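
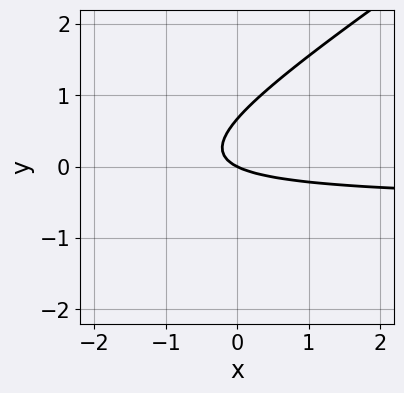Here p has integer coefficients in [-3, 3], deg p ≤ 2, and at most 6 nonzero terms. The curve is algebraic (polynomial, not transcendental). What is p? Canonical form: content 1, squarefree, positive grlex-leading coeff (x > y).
(a) The degree is 2 — a generic line meets the curve in up to 2 points.
(b) Reading off the gridlines: it crosses the y-axis at the gridline y = 0; one x-axis crossing is at x = 0.
(c) These observations pin down the coefficients.

2*x*y - 3*y^2 + x + 2*y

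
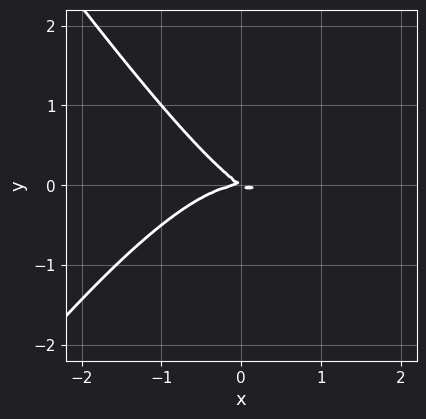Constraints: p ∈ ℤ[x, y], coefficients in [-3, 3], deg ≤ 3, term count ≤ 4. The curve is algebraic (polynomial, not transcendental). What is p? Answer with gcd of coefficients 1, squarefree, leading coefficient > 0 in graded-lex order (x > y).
Degree: no degree-2 curve has this shape, so deg p = 3.
Checking where it meets the axes: it meets the x-axis at x = 0 (among the integer gridlines); one y-axis crossing is at y = 0.
Matching integer coefficients to the picture gives p.

2*x^3 - x*y^2 + 2*x*y + 3*y^2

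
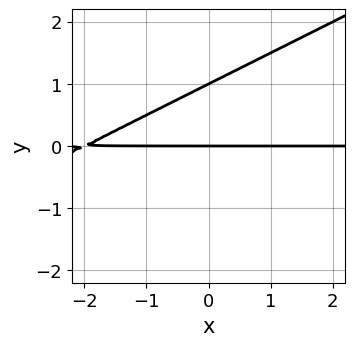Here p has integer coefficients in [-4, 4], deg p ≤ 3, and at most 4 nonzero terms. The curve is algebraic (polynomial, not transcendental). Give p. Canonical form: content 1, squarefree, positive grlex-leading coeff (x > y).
(a) deg p = 2. A generic line meets the curve in up to 2 points.
(b) Against the integer gridlines: among the integer gridlines, it crosses the y-axis at y ∈ {0, 1}; every point of the x-axis in the box is on the curve.
(c) The integer polynomial consistent with all of this is the stated p.

x*y - 2*y^2 + 2*y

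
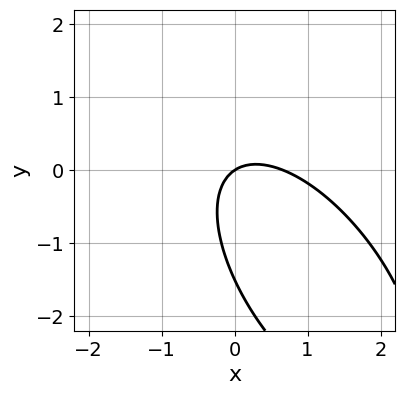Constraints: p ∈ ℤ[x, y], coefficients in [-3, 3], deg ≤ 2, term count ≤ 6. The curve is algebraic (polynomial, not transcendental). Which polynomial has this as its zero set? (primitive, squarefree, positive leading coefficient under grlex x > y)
3*x^2 + 3*x*y + 2*y^2 - 2*x + 3*y

1. deg p = 2. No degree-1 curve has this shape.
2. From the axis intercepts and sections: one x-axis crossing is at x = 0; it meets the y-axis at y = 0 (among the integer gridlines).
3. The integer polynomial consistent with all of this is the stated p.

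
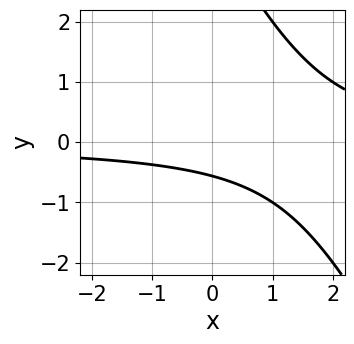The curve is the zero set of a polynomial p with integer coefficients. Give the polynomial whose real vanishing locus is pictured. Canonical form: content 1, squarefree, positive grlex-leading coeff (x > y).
2*x*y + y^2 - 3*y - 2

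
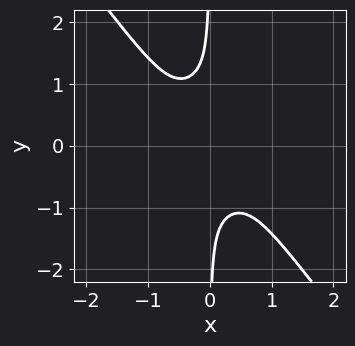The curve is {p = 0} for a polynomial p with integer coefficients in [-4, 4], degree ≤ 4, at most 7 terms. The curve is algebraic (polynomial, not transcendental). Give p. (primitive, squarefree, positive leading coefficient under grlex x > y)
(a) The degree is 4 — no degree-3 curve has this shape.
(b) From the visible intercepts: it misses every integer gridline on the x-axis; it misses every integer gridline on the y-axis.
(c) The integer polynomial consistent with all of this is the stated p.

3*x^4 + x^3*y + 3*x^2*y^2 + 3*x*y^3 + 1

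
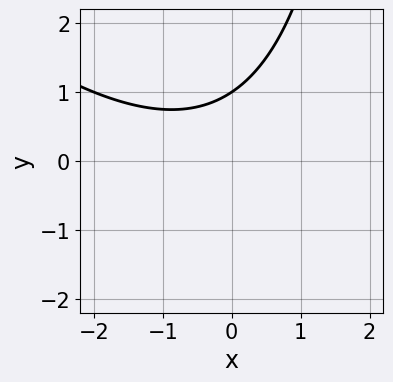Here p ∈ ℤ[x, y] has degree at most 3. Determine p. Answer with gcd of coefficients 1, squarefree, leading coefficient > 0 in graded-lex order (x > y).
The degree is 2 — a generic line meets the curve in up to 2 points.
From the axis intercepts and sections: it crosses the y-axis at the gridline y = 1; no x-intercept at any integer in the box.
Together with the visible shape, these determine p as stated.

x^2 + x*y + x - 3*y + 3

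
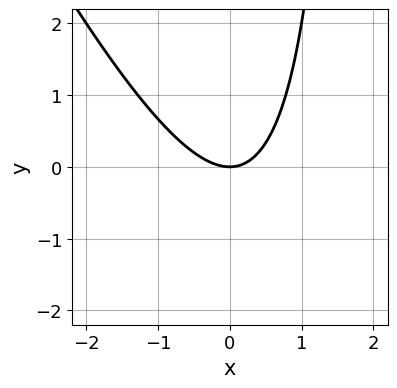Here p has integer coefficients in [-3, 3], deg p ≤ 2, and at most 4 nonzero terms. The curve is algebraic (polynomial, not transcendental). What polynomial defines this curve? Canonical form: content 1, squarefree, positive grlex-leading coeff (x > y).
2*x^2 + x*y - 2*y

First, deg p = 2. The shape is more complex than any degree-1 curve.
Next, reading off the gridlines: one x-axis crossing is at x = 0; one y-axis crossing is at y = 0.
Finally, these observations pin down the coefficients.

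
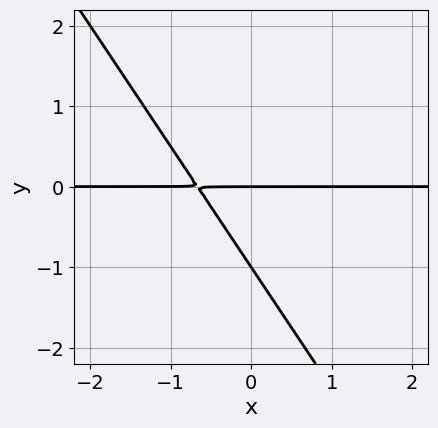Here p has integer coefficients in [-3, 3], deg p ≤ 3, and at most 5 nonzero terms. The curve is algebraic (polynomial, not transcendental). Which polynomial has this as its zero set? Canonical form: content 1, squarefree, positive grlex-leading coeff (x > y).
3*x*y + 2*y^2 + 2*y

deg p = 2.
Observable constraints: among the integer gridlines, it crosses the y-axis at y ∈ {-1, 0}; the visible x-axis segment lies entirely on the curve.
Together with the visible shape, these determine p as stated.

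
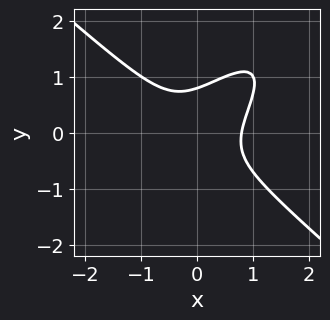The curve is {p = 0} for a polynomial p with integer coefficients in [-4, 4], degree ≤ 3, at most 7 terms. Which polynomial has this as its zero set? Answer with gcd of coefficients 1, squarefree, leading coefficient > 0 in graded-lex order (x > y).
(a) The degree is 3 — the shape is more complex than any degree-2 curve.
(b) Solving for integer coefficients yields p as stated.

2*x^3 - x^2*y - 2*x*y^2 + 2*y^3 - 1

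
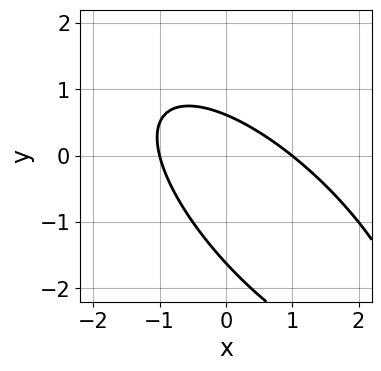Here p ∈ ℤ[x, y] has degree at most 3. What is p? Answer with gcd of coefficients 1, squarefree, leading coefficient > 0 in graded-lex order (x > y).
1. Degree: no degree-1 curve has this shape, so deg p = 2.
2. From the axis intercepts and sections: the x-axis gridline crossings are at x ∈ {-1, 1}.
3. The integer polynomial consistent with all of this is the stated p.

2*x^2 + 3*x*y + 2*y^2 + 2*y - 2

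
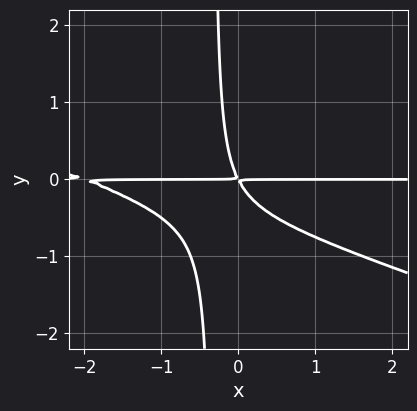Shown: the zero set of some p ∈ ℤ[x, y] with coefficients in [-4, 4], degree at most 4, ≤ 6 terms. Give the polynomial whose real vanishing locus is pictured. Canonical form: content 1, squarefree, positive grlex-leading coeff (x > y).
x^2*y + 3*x*y^2 + 2*x*y + y^2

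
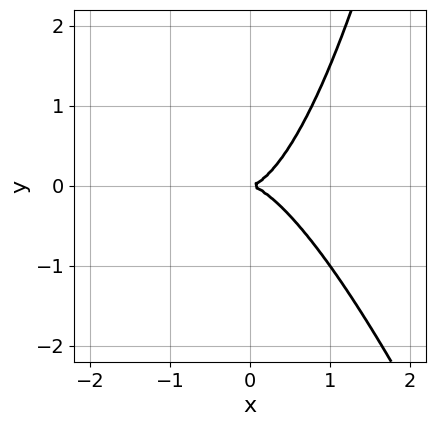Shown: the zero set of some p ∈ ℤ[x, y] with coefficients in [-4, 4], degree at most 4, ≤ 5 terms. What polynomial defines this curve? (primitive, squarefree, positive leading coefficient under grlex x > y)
(a) Degree: a generic line meets the curve in up to 3 points, so deg p = 3.
(b) Observable constraints: it meets the x-axis at x = 0 (among the integer gridlines); one y-axis crossing is at y = 0.
(c) The integer polynomial consistent with all of this is the stated p.

3*x^3 + x^2*y - 2*y^2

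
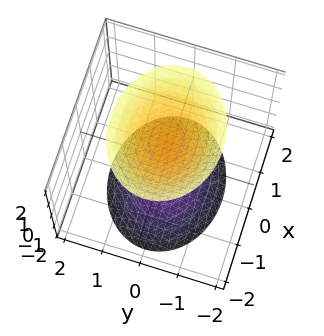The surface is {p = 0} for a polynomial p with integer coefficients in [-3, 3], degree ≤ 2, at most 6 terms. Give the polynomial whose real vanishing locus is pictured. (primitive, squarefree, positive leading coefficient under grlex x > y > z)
I count 2 distinct pieces.
deg p = 2.
Symmetries: the z ↦ −z reflection is a symmetry, so z appears only in even powers; the y ↦ −y reflection is a symmetry, so y appears only in even powers; the x ↦ −x reflection is a symmetry, so x appears only in even powers.
From the visible intercepts: no y-intercept at any integer in the box; no x-intercept at any integer in the box.
These observations pin down the coefficients.

2*x^2 + 3*y^2 - 2*z^2 + 3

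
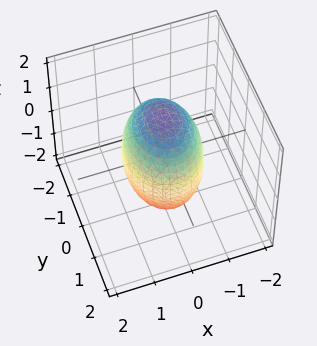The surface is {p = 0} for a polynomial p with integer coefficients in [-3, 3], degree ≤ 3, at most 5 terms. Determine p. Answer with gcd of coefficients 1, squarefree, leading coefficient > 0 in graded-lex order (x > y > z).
3*x^2 + 2*y^2 + z^2 - 3

First, deg p = 2.
Next, symmetries: it's symmetric under z → −z, forcing even powers of z; the x ↦ −x reflection is a symmetry, so x appears only in even powers; the y ↦ −y reflection is a symmetry, so y appears only in even powers.
Next, from the axis intercepts and sections: the x-axis gridline crossings are at x ∈ {-1, 1}.
Finally, fitting integer coefficients to these (and the overall shape) gives p.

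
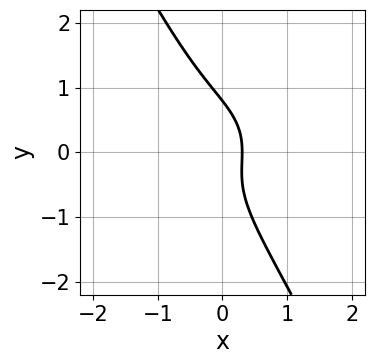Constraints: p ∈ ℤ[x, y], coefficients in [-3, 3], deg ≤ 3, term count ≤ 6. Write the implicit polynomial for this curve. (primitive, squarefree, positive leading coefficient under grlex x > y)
1. deg p = 3.
2. The integer polynomial consistent with all of this is the stated p.

3*x^3 + 3*x*y^2 + 2*y^3 + 3*x - 1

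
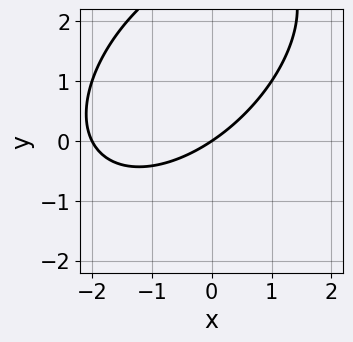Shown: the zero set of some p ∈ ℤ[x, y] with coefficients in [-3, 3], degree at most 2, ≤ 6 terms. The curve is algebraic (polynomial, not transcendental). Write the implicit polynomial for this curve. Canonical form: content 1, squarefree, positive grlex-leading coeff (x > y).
(a) The degree is 2 — a generic line meets the curve in up to 2 points.
(b) Checking where it meets the axes: the x-axis gridline crossings are at x ∈ {-2, 0}; it crosses the y-axis at the gridline y = 0.
(c) Fitting integer coefficients to these (and the overall shape) gives p.

x^2 - x*y + y^2 + 2*x - 3*y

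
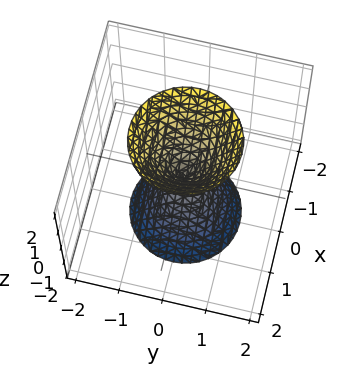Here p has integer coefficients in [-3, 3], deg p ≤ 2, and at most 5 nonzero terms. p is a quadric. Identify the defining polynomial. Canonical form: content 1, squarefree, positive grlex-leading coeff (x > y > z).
First, there are 2 components.
Then, deg p = 2.
Then, by symmetry, the z-axis is an axis of rotation, so x and y enter only as x² + y²; it's symmetric under z → −z, forcing even powers of z.
Next, checking where it meets the axes: it meets the x-axis at x = 0 (among the integer gridlines); it crosses the z-axis at the gridline z = 0; a circular section at z = 1 has radius between 0 and 1; one y-axis crossing is at y = 0.
Finally, together with the visible shape, these determine p as stated.

3*x^2 + 3*y^2 - z^2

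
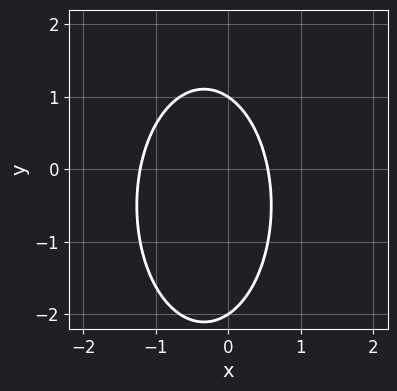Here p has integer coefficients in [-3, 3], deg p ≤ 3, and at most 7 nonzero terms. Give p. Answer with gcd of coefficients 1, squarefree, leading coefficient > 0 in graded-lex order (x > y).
3*x^2 + y^2 + 2*x + y - 2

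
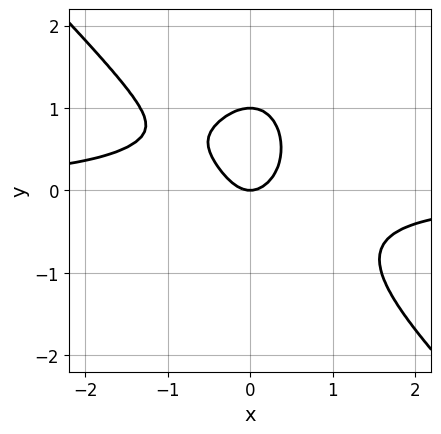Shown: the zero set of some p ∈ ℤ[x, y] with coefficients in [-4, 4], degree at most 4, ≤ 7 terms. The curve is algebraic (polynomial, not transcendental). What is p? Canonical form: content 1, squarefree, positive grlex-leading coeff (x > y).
3*x^3*y + 2*x^2*y^2 + y^4 + 2*x^2 - y

Degree: a generic line meets the curve in up to 4 points, so deg p = 4.
Reading off the gridlines: among the integer gridlines, it crosses the y-axis at y ∈ {0, 1}; it meets the x-axis at x = 0 (among the integer gridlines).
The integer polynomial consistent with all of this is the stated p.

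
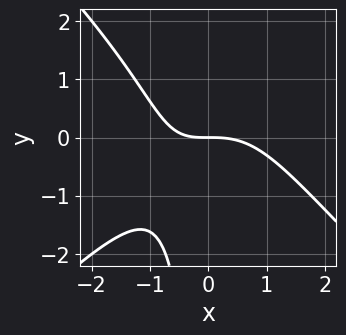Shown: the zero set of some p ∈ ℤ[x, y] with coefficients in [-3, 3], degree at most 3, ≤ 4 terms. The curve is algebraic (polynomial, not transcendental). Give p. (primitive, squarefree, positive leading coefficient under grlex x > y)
x^3 - x*y^2 + x*y + 2*y

1. deg p = 3. The shape is more complex than any degree-2 curve.
2. Observable constraints: one y-axis crossing is at y = 0; it crosses the x-axis at the gridline x = 0.
3. Putting this together gives p.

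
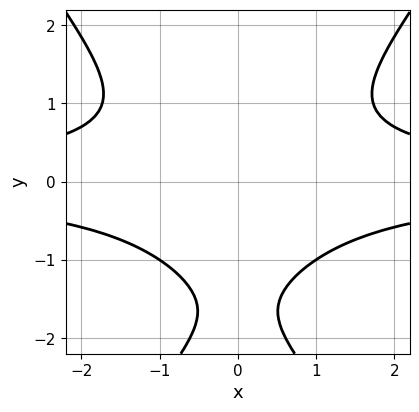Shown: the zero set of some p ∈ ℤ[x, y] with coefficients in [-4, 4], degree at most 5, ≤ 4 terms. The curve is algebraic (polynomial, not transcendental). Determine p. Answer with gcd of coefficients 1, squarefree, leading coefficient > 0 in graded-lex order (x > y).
1. The degree is 4 — the shape is more complex than any degree-3 curve.
2. Symmetries: mirror symmetry x ↦ −x ⇒ only even powers of x.
3. Checking where it meets the axes: the curve avoids every integer y-axis point in the box; it misses every integer gridline on the x-axis.
4. Assembling these constraints gives the stated polynomial.

2*x^2*y^2 - y^4 - 2*y^3 - 3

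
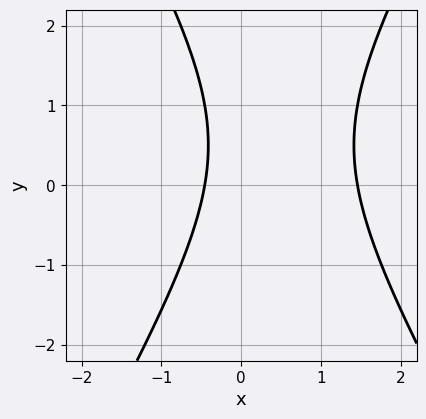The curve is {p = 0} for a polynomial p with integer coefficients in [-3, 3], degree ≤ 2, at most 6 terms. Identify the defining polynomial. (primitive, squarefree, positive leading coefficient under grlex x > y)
3*x^2 - y^2 - 3*x + y - 2

(a) The degree is 2 — no degree-1 curve has this shape.
(b) From the visible intercepts: it misses every integer gridline on the y-axis.
(c) These observations pin down the coefficients.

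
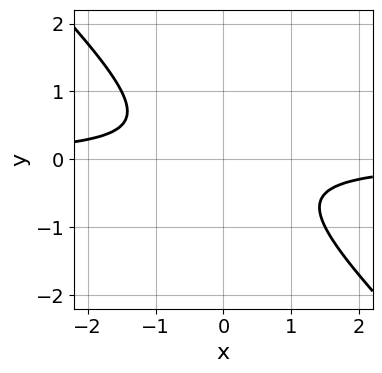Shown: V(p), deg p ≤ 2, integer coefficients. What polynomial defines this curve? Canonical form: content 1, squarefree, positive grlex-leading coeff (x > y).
2*x*y + 2*y^2 + 1

1. deg p = 2. A generic line meets the curve in up to 2 points.
2. From the axis intercepts and sections: the curve avoids every integer y-axis point in the box; no x-intercept at any integer in the box.
3. Putting this together gives p.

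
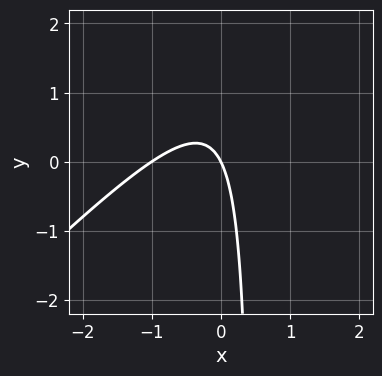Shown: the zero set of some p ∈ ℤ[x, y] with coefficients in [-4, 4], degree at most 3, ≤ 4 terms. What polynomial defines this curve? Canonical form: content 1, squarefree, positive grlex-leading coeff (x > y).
2*x^2 - 2*x*y + 2*x + y

(a) deg p = 2.
(b) Against the integer gridlines: one y-axis crossing is at y = 0; among the integer gridlines, it crosses the x-axis at x ∈ {-1, 0}.
(c) Assembling these constraints gives the stated polynomial.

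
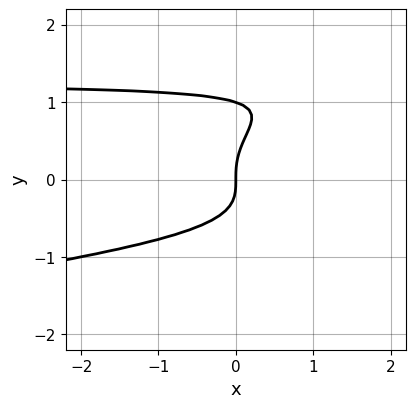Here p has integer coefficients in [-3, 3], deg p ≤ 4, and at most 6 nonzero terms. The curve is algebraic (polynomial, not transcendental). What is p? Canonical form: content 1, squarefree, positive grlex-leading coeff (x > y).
x*y^3 - 3*y^4 + 3*y^3 - 2*x

Degree: no degree-3 curve has this shape, so deg p = 4.
Checking where it meets the axes: it crosses the x-axis at the gridline x = 0; among the integer gridlines, it crosses the y-axis at y ∈ {0, 1}.
Matching integer coefficients to the picture gives p.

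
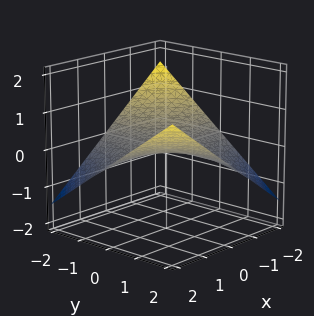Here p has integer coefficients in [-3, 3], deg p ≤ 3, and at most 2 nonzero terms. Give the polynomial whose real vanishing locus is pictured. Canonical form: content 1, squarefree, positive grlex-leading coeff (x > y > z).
1. The degree is 2 — a saddle surface; a quadric.
2. Observable constraints: every point of the y-axis in the box is on the surface; it crosses the z-axis at the gridline z = 0; the visible x-axis segment lies entirely on the surface.
3. These observations pin down the coefficients.

x*y - 3*z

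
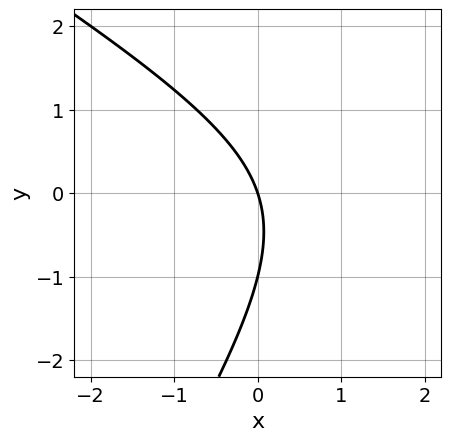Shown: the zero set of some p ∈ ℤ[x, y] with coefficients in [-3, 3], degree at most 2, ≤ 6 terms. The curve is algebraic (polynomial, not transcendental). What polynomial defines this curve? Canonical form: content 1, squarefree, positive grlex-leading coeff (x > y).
The degree is 2 — no degree-1 curve has this shape.
Observable constraints: it crosses the x-axis at the gridline x = 0; the y-axis gridline crossings are at y ∈ {-1, 0}.
Assembling these constraints gives the stated polynomial.

x^2 + x*y - y^2 - 3*x - y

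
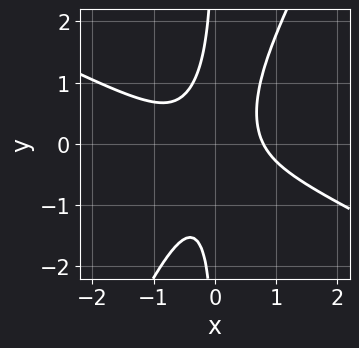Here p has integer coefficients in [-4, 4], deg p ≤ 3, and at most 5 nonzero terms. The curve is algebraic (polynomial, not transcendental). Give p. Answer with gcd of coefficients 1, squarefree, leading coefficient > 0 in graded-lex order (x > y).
(a) deg p = 3. A generic line meets the curve in up to 3 points.
(b) Against the integer gridlines: no y-intercept at any integer in the box.
(c) The integer polynomial consistent with all of this is the stated p.

2*x^3 + 3*x^2*y - 2*x*y^2 - 1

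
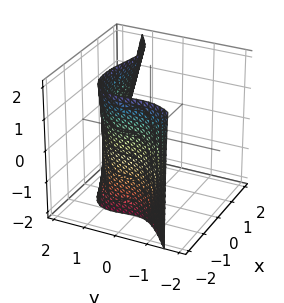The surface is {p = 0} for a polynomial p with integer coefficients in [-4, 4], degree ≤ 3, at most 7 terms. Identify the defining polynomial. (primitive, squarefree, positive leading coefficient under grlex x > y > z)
x^3 - 2*y^3 - y^2*z - x*z + 3

First, degree: no degree-2 surface has this shape, so deg p = 3.
Next, observable constraints: no z-intercept at any integer in the box.
Finally, these observations pin down the coefficients.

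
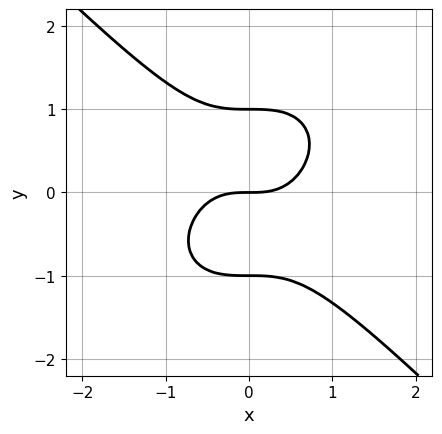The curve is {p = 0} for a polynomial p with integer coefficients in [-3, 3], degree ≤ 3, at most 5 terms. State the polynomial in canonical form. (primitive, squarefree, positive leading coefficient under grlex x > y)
(a) deg p = 3.
(b) Against the integer gridlines: the y-axis gridline crossings are at y ∈ {-1, 0, 1}; one x-axis crossing is at x = 0.
(c) Putting this together gives p.

x^3 + y^3 - y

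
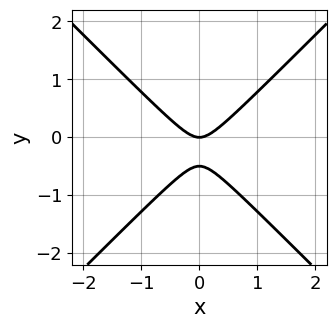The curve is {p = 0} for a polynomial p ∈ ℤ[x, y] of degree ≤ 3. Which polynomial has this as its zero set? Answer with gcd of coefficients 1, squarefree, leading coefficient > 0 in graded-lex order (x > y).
The degree is 2 — a generic line meets the curve in up to 2 points.
Symmetries: the x ↦ −x reflection is a symmetry, so x appears only in even powers.
Checking where it meets the axes: one y-axis crossing is at y = 0; one x-axis crossing is at x = 0.
Fitting integer coefficients to these (and the overall shape) gives p.

2*x^2 - 2*y^2 - y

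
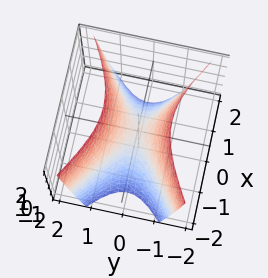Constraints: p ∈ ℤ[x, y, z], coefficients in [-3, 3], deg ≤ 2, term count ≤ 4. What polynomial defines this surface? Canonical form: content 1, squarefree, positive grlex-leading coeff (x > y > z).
(a) The degree is 2 — a saddle surface; a quadric.
(b) Symmetries: the y ↦ −y reflection is a symmetry, so y appears only in even powers; it's symmetric under x → −x, forcing even powers of x.
(c) From the axis intercepts and sections: it meets the x-axis at x = 0 (among the integer gridlines); it meets the z-axis at z = 0 (among the integer gridlines); one y-axis crossing is at y = 0.
(d) Fitting integer coefficients to these (and the overall shape) gives p.

x^2 - 2*y^2 + z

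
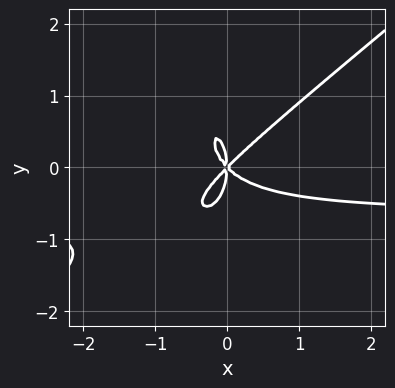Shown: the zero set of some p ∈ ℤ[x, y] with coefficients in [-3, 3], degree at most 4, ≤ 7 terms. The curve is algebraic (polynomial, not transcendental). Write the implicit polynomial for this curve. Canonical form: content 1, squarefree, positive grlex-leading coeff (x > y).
(a) deg p = 4.
(b) Observable constraints: it meets the x-axis at x = 0 (among the integer gridlines); it crosses the y-axis at the gridline y = 0.
(c) Fitting integer coefficients to these (and the overall shape) gives p.

3*x^3*y - 3*x^2*y^2 - y^4 + 2*x^3 - 2*x*y^2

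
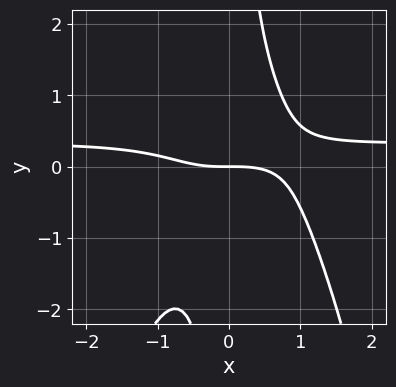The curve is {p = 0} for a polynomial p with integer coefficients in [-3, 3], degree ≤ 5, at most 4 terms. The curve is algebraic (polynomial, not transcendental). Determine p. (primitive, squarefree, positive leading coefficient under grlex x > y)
3*x^3*y - x^3 + 3*x*y^2 - 3*y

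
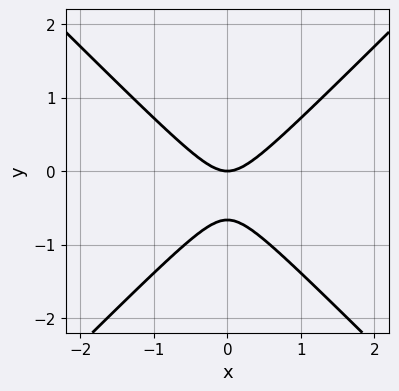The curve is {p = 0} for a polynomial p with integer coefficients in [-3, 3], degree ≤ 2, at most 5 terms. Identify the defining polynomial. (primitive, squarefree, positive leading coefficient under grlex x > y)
(a) The degree is 2 — no degree-1 curve has this shape.
(b) Symmetries: the x ↦ −x reflection is a symmetry, so x appears only in even powers.
(c) From the axis intercepts and sections: it meets the x-axis at x = 0 (among the integer gridlines); it crosses the y-axis at the gridline y = 0.
(d) Fitting integer coefficients to these (and the overall shape) gives p.

3*x^2 - 3*y^2 - 2*y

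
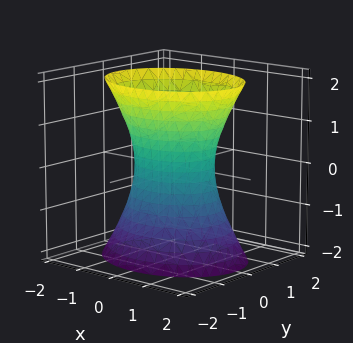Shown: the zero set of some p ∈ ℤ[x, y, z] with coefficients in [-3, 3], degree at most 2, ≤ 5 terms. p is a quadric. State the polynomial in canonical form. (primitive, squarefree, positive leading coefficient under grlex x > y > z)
2*x^2 + 3*y^2 - z^2 - 2

1. The degree is 2 — one connected sheet with a waist; a quadric.
2. Symmetries: it's symmetric under z → −z, forcing even powers of z; the y ↦ −y reflection is a symmetry, so y appears only in even powers; mirror symmetry x ↦ −x ⇒ only even powers of x.
3. From the axis intercepts and sections: the surface avoids every integer z-axis point in the box; the x-axis gridline crossings are at x ∈ {-1, 1}.
4. Putting this together gives p.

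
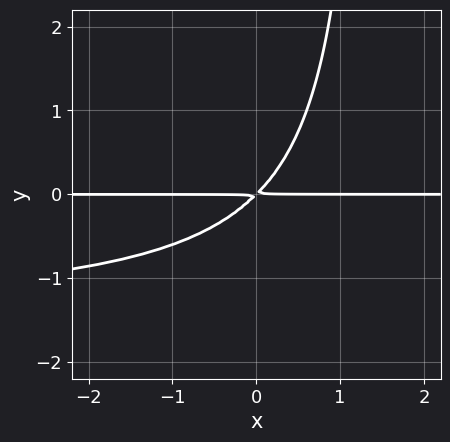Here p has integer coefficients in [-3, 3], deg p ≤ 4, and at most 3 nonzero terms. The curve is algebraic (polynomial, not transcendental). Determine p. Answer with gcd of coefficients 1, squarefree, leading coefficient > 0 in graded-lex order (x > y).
(a) The degree is 3 — a generic line meets the curve in up to 3 points.
(b) Against the integer gridlines: the visible x-axis segment lies entirely on the curve.
(c) Matching integer coefficients to the picture gives p.

2*x*y^2 + 3*x*y - 3*y^2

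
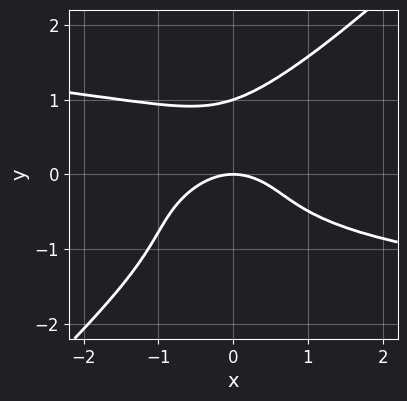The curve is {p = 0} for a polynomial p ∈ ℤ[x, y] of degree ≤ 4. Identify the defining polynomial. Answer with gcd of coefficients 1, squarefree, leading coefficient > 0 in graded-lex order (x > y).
3*x*y^3 - 3*y^4 + 2*x^2 + 3*y

1. The degree is 4 — no degree-3 curve has this shape.
2. Reading off the gridlines: the y-axis gridline crossings are at y ∈ {0, 1}; it meets the x-axis at x = 0 (among the integer gridlines).
3. Matching integer coefficients to the picture gives p.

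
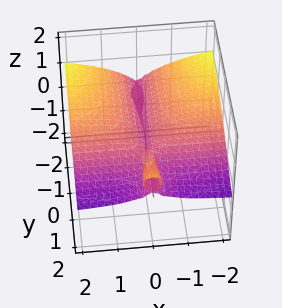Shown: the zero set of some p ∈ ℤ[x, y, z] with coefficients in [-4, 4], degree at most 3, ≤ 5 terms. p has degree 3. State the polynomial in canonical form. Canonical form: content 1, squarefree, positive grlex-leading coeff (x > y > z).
First, the picture has 2 separate pieces. They look like related sheets of one shape, so recover p as a whole.
Next, deg p = 3. A generic line meets the surface in up to 3 points.
Next, from the axis intercepts and sections: it crosses the z-axis at the gridline z = 0; one x-axis crossing is at x = 0; every point of the y-axis in the box is on the surface.
Finally, assembling these constraints gives the stated polynomial.

x^2*y + 2*x^2*z - y*z^2 + 3*z^3 - x^2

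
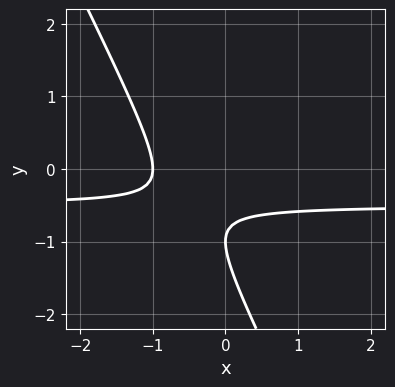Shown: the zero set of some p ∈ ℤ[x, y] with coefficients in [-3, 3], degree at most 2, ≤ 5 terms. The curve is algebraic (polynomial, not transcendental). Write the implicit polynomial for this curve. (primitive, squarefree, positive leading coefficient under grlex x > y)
2*x*y + y^2 + x + 2*y + 1

deg p = 2. The shape is more complex than any degree-1 curve.
Checking where it meets the axes: it meets the x-axis at x = -1 (among the integer gridlines); it crosses the y-axis at the gridline y = -1.
Matching integer coefficients to the picture gives p.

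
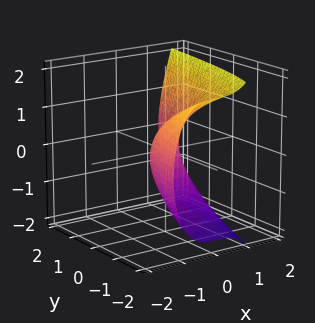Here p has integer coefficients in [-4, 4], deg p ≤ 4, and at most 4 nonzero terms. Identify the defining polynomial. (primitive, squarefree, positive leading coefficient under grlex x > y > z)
3*x^3 - 2*z^2 - 3*y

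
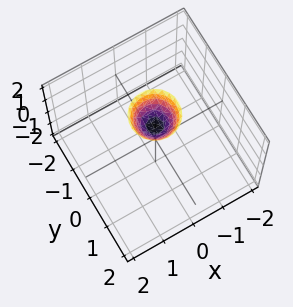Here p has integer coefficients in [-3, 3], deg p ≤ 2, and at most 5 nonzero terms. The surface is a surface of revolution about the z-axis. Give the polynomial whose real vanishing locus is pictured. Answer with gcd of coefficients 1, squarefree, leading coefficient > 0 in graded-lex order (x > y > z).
2*x^2 + 2*y^2 - z + 1

(a) deg p = 2. The shape is more complex than any degree-1 surface.
(b) Symmetries: the z-axis is an axis of rotation, so x and y enter only as x² + y².
(c) Against the integer gridlines: a circular section at z = 2 has radius between 0 and 1; it misses every integer gridline on the y-axis; one z-axis crossing is at z = 1; the surface avoids every integer x-axis point in the box.
(d) These observations pin down the coefficients.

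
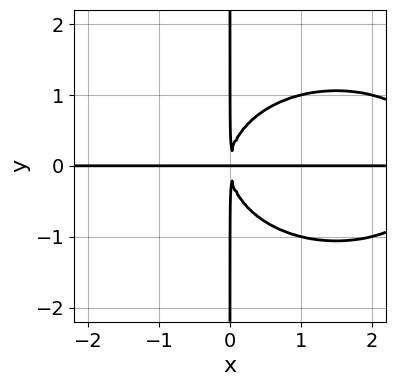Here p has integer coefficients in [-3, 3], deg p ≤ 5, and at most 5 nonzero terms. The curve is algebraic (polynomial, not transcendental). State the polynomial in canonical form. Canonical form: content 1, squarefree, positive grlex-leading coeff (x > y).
x^3*y + 2*x*y^3 - 3*x^2*y

(a) Degree: no degree-3 curve has this shape, so deg p = 4.
(b) From the visible intercepts: the visible y-axis segment lies entirely on the curve; the visible x-axis segment lies entirely on the curve.
(c) Solving for integer coefficients yields p as stated.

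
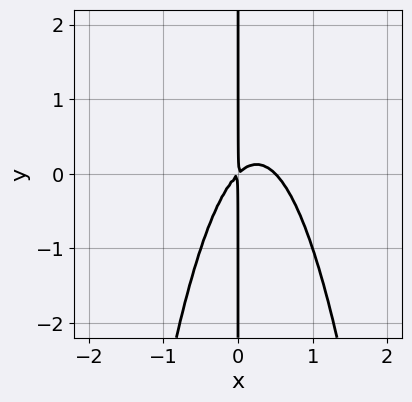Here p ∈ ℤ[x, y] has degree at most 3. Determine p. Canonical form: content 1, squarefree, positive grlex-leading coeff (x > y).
deg p = 3.
Checking where it meets the axes: every point of the y-axis in the box is on the curve.
Fitting integer coefficients to these (and the overall shape) gives p.

2*x^3 - x^2 + x*y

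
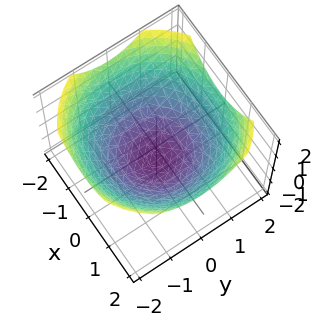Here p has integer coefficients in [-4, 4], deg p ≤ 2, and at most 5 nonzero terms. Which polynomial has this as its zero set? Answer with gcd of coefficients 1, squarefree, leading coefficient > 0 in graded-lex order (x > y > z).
x^2 + y^2 - 2*z - 2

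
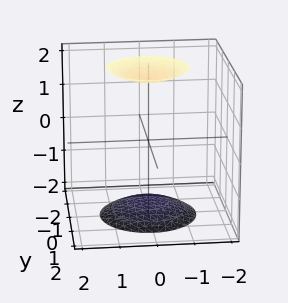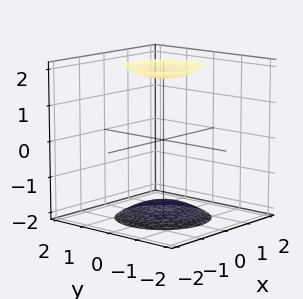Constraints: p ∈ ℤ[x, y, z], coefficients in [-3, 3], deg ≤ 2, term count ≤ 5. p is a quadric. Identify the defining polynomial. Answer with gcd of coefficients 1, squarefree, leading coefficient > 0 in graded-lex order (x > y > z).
x^2 + y^2 - z^2 + 3

First, the picture has 2 separate pieces. They look like related sheets of one shape, so recover p as a whole.
Next, degree: two sheets facing apart; a quadric, so deg p = 2.
Then, symmetries: every cross-section ⟂ z is a circle, so x, y appear only via x² + y²; it's symmetric under z → −z, forcing even powers of z.
Next, from the axis intercepts and sections: the surface avoids every integer x-axis point in the box; it misses every integer gridline on the y-axis; a circular section at z = -2 has radius exactly 1.
Finally, the integer polynomial consistent with all of this is the stated p.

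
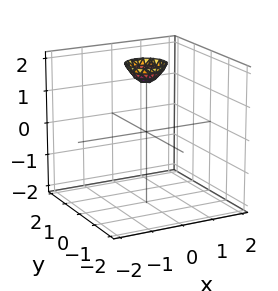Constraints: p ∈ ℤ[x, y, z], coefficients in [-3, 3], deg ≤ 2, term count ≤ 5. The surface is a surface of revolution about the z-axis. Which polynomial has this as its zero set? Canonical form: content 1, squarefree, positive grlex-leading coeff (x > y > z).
3*x^2 + 3*y^2 - 2*z + 3

deg p = 2. A generic line meets the surface in up to 2 points.
By symmetry, the z-axis is an axis of rotation, so x and y enter only as x² + y².
From the axis intercepts and sections: the surface avoids every integer y-axis point in the box; it misses every integer gridline on the x-axis; a circular section at z = 2 has radius between 0 and 1.
Solving for integer coefficients yields p as stated.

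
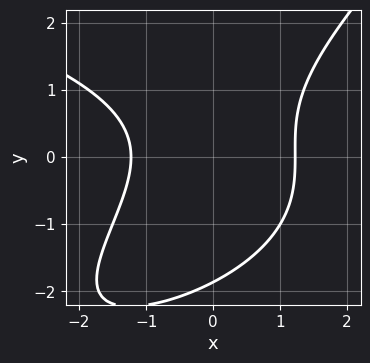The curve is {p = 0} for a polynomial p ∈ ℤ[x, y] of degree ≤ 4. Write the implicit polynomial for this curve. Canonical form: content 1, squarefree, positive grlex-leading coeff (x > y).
1. The degree is 3 — the shape is more complex than any degree-2 curve.
2. The integer polynomial consistent with all of this is the stated p.

x*y^2 - y^3 + 2*x^2 - y^2 - 3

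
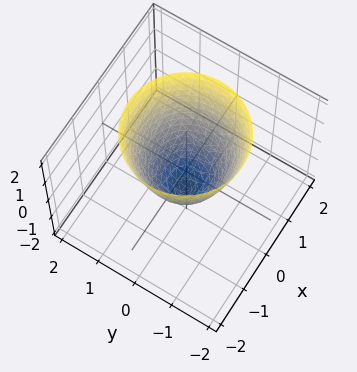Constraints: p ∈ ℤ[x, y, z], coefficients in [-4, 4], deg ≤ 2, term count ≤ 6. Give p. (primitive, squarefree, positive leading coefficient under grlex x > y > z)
Degree: a generic line meets the surface in up to 2 points, so deg p = 2.
Symmetries: the surface is invariant under rotation about z: p = q(x² + y², z).
Reading off the gridlines: a circular section at z = 1 has radius between 1 and 2; it crosses the z-axis at the gridline z = -1.
Matching integer coefficients to the picture gives p.

3*x^2 + 3*y^2 - 2*z - 2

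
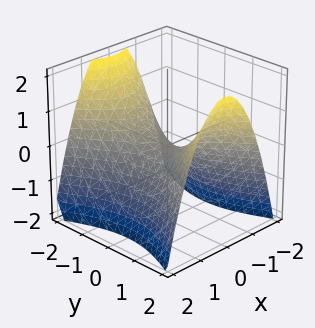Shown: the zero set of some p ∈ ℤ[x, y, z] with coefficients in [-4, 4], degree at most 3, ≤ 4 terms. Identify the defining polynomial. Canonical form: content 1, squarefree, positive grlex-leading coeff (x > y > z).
Degree: a hyperbolic paraboloid; a quadric, so deg p = 2.
Symmetries: the x ↦ −x reflection is a symmetry, so x appears only in even powers; mirror symmetry y ↦ −y ⇒ only even powers of y.
Reading off the gridlines: it crosses the z-axis at the gridline z = 0; one x-axis crossing is at x = 0; it crosses the y-axis at the gridline y = 0.
The integer polynomial consistent with all of this is the stated p.

2*x^2 - y^2 + 2*z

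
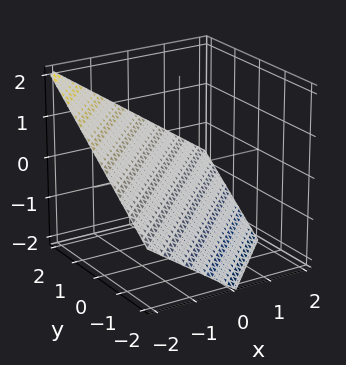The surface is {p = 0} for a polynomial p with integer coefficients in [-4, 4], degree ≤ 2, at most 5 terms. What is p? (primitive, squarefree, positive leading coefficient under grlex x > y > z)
2*x - 2*y + 3*z + 2

Degree: the surface is flat (a plane), so deg p = 1.
Against the integer gridlines: it meets the y-axis at y = 1 (among the integer gridlines); it crosses the x-axis at the gridline x = -1.
Fitting integer coefficients to these (and the overall shape) gives p.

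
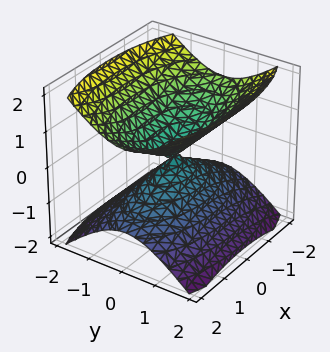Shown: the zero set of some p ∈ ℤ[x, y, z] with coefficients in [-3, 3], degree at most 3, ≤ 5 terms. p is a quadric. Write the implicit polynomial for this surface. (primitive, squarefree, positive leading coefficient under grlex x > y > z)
First, the picture has 2 separate pieces.
Next, deg p = 2.
Then, symmetries: it's symmetric under y → −y, forcing even powers of y; it's symmetric under x → −x, forcing even powers of x; the z ↦ −z reflection is a symmetry, so z appears only in even powers.
Then, from the visible intercepts: one y-axis crossing is at y = 0; it meets the x-axis at x = 0 (among the integer gridlines); it crosses the z-axis at the gridline z = 0.
Finally, these observations pin down the coefficients.

x^2 + 3*y^2 - 3*z^2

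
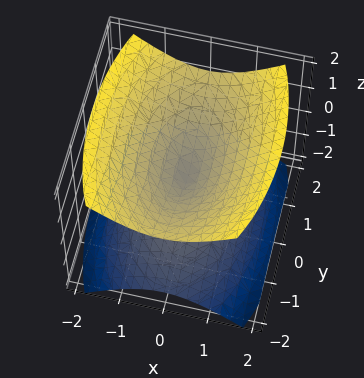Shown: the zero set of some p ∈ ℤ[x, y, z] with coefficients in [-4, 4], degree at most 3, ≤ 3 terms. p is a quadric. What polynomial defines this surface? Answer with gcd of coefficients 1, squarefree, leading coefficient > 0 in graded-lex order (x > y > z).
3*x^2 + y^2 - 3*z^2

(a) I count 2 distinct pieces.
(b) Degree: a double cone through the origin; a quadric, so deg p = 2.
(c) Symmetries: the z ↦ −z reflection is a symmetry, so z appears only in even powers; it's symmetric under y → −y, forcing even powers of y; mirror symmetry x ↦ −x ⇒ only even powers of x.
(d) Against the integer gridlines: it meets the z-axis at z = 0 (among the integer gridlines); one x-axis crossing is at x = 0.
(e) Solving for integer coefficients yields p as stated.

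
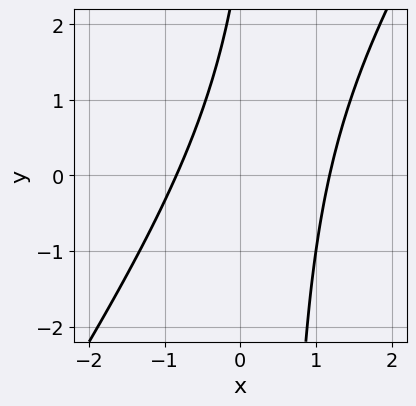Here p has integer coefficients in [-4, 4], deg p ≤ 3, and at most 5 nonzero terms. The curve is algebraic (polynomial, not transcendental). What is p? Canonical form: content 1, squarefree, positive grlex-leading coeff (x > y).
3*x^2 - 2*x*y - x + y - 3

First, the degree is 2 — no degree-1 curve has this shape.
Next, observable constraints: no y-intercept at any integer in the box.
Finally, matching integer coefficients to the picture gives p.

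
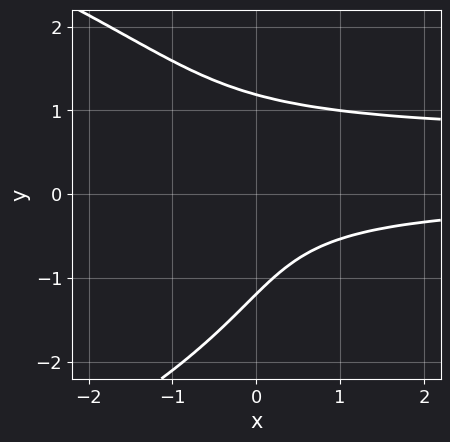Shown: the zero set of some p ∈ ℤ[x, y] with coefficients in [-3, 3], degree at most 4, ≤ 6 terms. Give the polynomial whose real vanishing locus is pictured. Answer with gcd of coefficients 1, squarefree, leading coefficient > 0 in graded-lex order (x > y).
y^4 + 3*x*y^2 - 2*x*y - 2

1. deg p = 4.
2. From the axis intercepts and sections: the curve avoids every integer x-axis point in the box.
3. These observations pin down the coefficients.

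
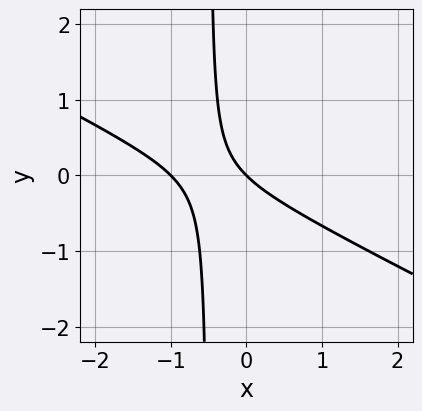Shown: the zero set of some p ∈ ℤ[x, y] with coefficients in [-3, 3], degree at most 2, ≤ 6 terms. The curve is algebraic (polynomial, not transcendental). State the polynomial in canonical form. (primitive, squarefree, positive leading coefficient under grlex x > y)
x^2 + 2*x*y + x + y

1. The degree is 2 — a generic line meets the curve in up to 2 points.
2. Against the integer gridlines: it meets the y-axis at y = 0 (among the integer gridlines); among the integer gridlines, it crosses the x-axis at x ∈ {-1, 0}.
3. Assembling these constraints gives the stated polynomial.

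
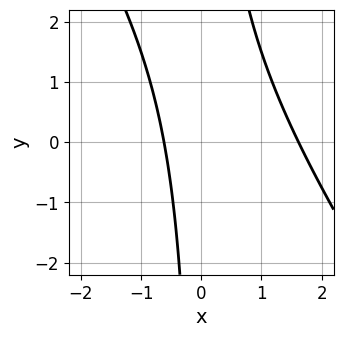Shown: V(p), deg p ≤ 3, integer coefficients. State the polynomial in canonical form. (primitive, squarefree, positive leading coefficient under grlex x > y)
3*x^2 + 2*x*y - 3*x - 3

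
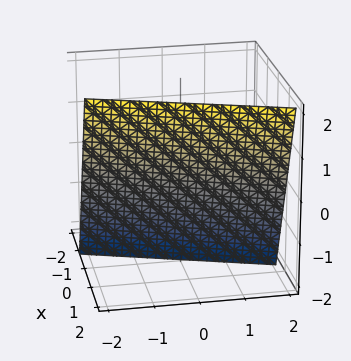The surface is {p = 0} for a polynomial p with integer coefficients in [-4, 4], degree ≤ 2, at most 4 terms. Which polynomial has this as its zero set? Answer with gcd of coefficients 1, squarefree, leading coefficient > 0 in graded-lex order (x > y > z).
3*x - y - z - 2

1. deg p = 1. Every cross-section is a straight line — this is a plane.
2. Checking where it meets the axes: one z-axis crossing is at z = -2; it crosses the y-axis at the gridline y = -2.
3. These observations pin down the coefficients.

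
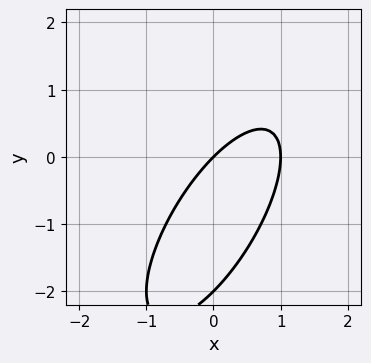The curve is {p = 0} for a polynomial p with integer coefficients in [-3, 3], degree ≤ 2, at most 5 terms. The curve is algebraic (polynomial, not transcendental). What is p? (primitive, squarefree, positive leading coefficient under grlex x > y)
2*x^2 - 2*x*y + y^2 - 2*x + 2*y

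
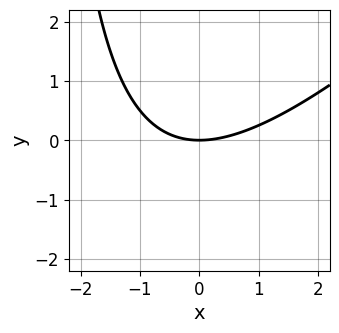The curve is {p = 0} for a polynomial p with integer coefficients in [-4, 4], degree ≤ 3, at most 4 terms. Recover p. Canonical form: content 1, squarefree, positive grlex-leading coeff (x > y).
x^2 - x*y - 3*y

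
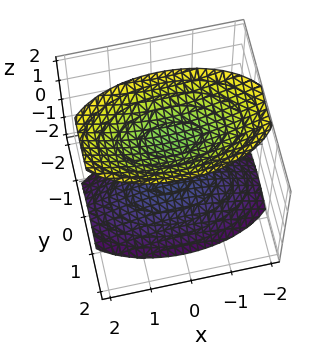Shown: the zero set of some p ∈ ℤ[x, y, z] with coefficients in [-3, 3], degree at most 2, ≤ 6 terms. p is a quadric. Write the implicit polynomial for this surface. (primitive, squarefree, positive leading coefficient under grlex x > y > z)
x^2 + 3*y^2 - 2*z^2 + 3

There are 2 components. Treating them together as one polynomial.
Degree: two sheets facing apart; a quadric, so deg p = 2.
Symmetries: the y ↦ −y reflection is a symmetry, so y appears only in even powers; the z ↦ −z reflection is a symmetry, so z appears only in even powers; it's symmetric under x → −x, forcing even powers of x.
Reading off the gridlines: it misses every integer gridline on the y-axis; it misses every integer gridline on the x-axis.
The integer polynomial consistent with all of this is the stated p.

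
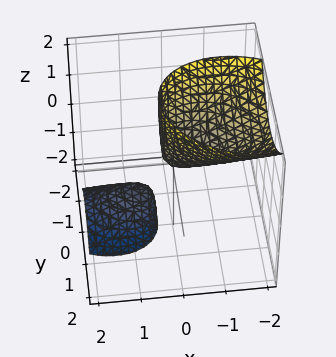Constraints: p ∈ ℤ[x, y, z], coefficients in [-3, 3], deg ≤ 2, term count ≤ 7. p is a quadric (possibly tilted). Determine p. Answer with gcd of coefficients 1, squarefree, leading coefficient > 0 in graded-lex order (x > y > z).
(a) The picture has 2 separate pieces. Treating them together as one polynomial.
(b) deg p = 2. The shape is more complex than any degree-1 surface.
(c) From the visible intercepts: one y-axis crossing is at y = 0; it meets the z-axis at z = 0 (among the integer gridlines); it crosses the x-axis at the gridline x = 0.
(d) Putting this together gives p.

2*x^2 + x*y + 3*x*z + 3*y^2 - z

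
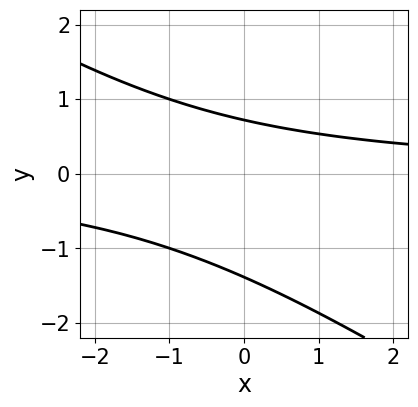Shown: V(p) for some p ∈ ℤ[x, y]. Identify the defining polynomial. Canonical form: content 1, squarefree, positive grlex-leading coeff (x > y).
2*x*y + 3*y^2 + 2*y - 3

First, degree: the shape is more complex than any degree-1 curve, so deg p = 2.
Next, from the visible intercepts: the curve avoids every integer x-axis point in the box.
Finally, putting this together gives p.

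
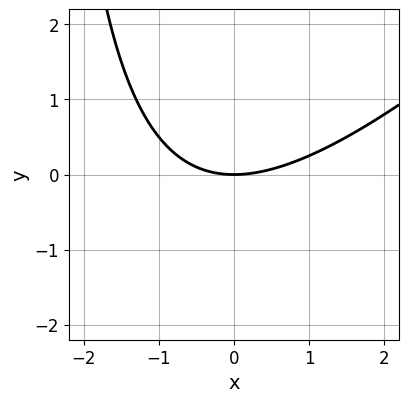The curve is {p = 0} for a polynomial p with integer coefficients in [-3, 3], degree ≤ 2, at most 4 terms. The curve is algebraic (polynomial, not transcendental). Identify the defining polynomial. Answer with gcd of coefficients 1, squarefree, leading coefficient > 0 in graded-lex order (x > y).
(a) The degree is 2 — no degree-1 curve has this shape.
(b) Reading off the gridlines: one y-axis crossing is at y = 0; one x-axis crossing is at x = 0.
(c) The integer polynomial consistent with all of this is the stated p.

x^2 - x*y - 3*y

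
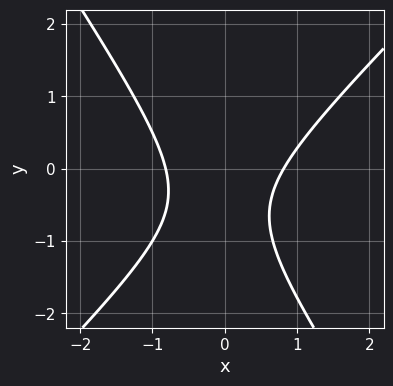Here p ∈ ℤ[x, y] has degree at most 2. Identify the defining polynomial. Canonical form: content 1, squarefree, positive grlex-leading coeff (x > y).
(a) The degree is 2 — the shape is more complex than any degree-1 curve.
(b) Against the integer gridlines: no y-intercept at any integer in the box.
(c) Putting this together gives p.

3*x^2 - x*y - 2*y^2 - 2*y - 2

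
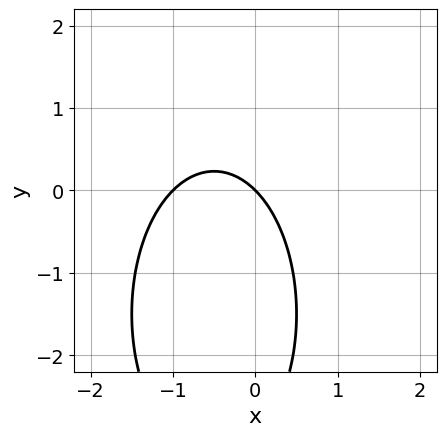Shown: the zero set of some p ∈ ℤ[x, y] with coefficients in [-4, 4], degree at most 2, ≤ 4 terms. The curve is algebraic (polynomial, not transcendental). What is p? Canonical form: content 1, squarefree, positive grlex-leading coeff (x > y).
The degree is 2 — a generic line meets the curve in up to 2 points.
From the visible intercepts: it crosses the y-axis at the gridline y = 0; the x-axis gridline crossings are at x ∈ {-1, 0}.
The integer polynomial consistent with all of this is the stated p.

3*x^2 + y^2 + 3*x + 3*y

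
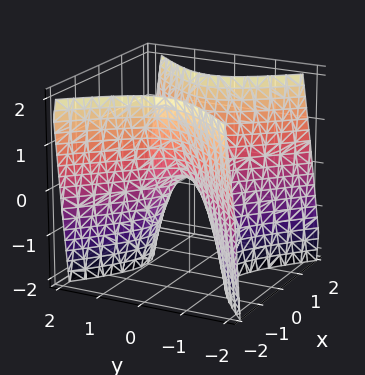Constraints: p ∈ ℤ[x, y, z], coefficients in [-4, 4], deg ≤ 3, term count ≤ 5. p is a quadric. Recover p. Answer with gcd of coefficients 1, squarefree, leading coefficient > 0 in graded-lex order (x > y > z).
2*x^2 - 2*y^2 - z

1. deg p = 2.
2. Symmetries: it's symmetric under x → −x, forcing even powers of x; mirror symmetry y ↦ −y ⇒ only even powers of y.
3. Reading off the gridlines: it crosses the y-axis at the gridline y = 0; one x-axis crossing is at x = 0.
4. Fitting integer coefficients to these (and the overall shape) gives p.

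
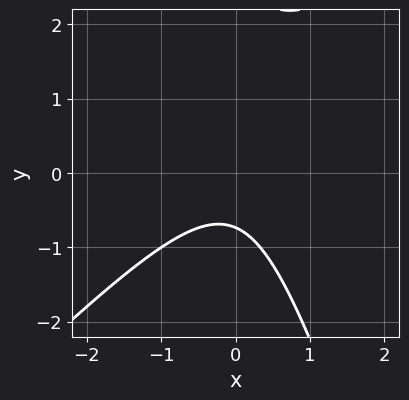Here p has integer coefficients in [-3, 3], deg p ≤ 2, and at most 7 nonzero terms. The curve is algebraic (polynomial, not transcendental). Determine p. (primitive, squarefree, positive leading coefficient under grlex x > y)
3*x^2 - 2*x*y - y^2 + 2*y + 2

1. Degree: no degree-1 curve has this shape, so deg p = 2.
2. From the visible intercepts: no x-intercept at any integer in the box.
3. Matching integer coefficients to the picture gives p.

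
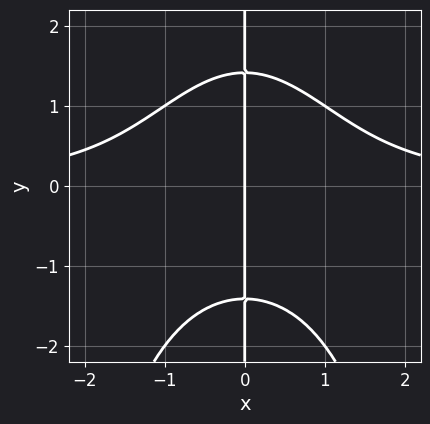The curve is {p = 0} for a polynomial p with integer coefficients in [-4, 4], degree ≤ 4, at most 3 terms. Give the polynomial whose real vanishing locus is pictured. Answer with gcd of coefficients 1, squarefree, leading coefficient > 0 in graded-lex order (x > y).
(a) The degree is 4 — the shape is more complex than any degree-3 curve.
(b) Observable constraints: it crosses the x-axis at the gridline x = 0; the visible y-axis segment lies entirely on the curve.
(c) Matching integer coefficients to the picture gives p.

x^3*y + x*y^2 - 2*x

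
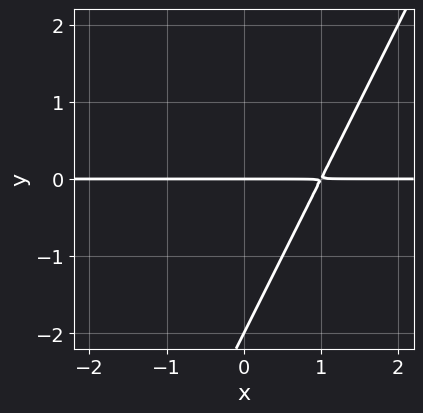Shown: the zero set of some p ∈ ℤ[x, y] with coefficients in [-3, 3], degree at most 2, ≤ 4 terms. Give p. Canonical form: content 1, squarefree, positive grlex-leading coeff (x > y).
First, degree: the shape is more complex than any degree-1 curve, so deg p = 2.
Next, from the axis intercepts and sections: the y-axis gridline crossings are at y ∈ {-2, 0}; every point of the x-axis in the box is on the curve.
Finally, solving for integer coefficients yields p as stated.

2*x*y - y^2 - 2*y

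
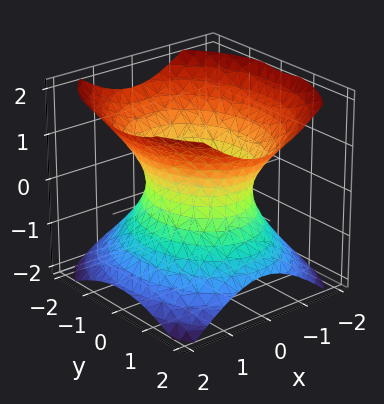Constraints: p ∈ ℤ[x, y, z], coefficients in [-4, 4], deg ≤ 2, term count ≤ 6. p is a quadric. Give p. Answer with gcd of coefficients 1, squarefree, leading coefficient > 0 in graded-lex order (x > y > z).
The degree is 2 — an hourglass — one-sheet hyperboloid; a quadric.
Symmetries: the x ↦ −x reflection is a symmetry, so x appears only in even powers; mirror symmetry z ↦ −z ⇒ only even powers of z; the y ↦ −y reflection is a symmetry, so y appears only in even powers.
From the visible intercepts: among the integer gridlines, it crosses the x-axis at x ∈ {-1, 1}; no z-intercept at any integer in the box.
Assembling these constraints gives the stated polynomial.

3*x^2 + 2*y^2 - 3*z^2 - 3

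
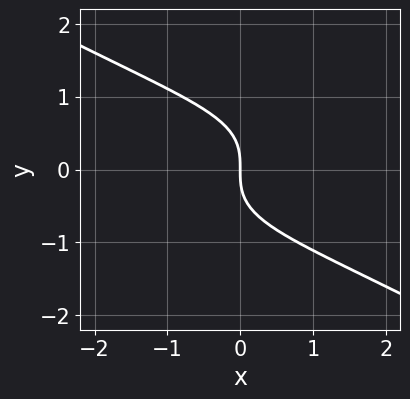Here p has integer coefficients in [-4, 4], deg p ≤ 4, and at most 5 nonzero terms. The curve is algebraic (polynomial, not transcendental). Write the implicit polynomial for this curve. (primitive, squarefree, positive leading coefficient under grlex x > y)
x^2*y - 3*y^3 - 3*x

First, degree: the shape is more complex than any degree-2 curve, so deg p = 3.
Then, reading off the gridlines: it crosses the y-axis at the gridline y = 0; it crosses the x-axis at the gridline x = 0.
Finally, putting this together gives p.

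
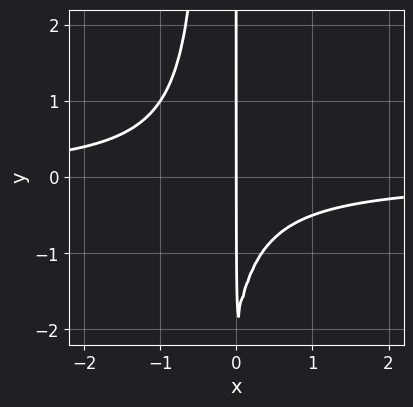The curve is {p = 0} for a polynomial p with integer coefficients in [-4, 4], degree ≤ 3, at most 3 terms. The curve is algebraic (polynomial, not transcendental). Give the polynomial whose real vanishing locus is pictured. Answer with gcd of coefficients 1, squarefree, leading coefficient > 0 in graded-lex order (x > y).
3*x^2*y + x*y + 2*x

(a) Degree: the shape is more complex than any degree-2 curve, so deg p = 3.
(b) Observable constraints: every point of the y-axis in the box is on the curve; it meets the x-axis at x = 0 (among the integer gridlines).
(c) Together with the visible shape, these determine p as stated.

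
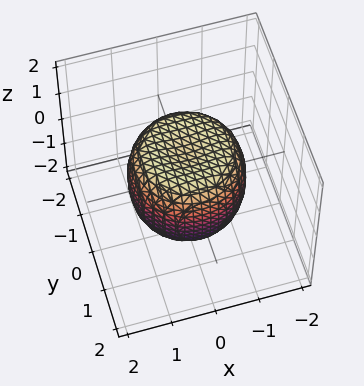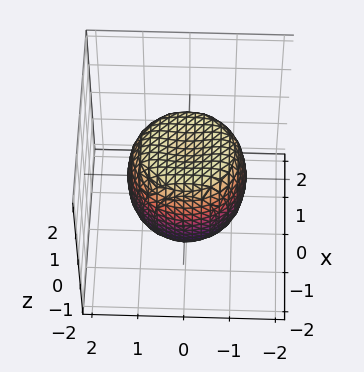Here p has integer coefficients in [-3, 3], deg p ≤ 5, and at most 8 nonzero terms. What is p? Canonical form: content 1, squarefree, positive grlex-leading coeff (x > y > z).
x^4 + 2*x^2*y^2 + y^4 - x^2 - y^2 + z^2 - 1

deg p = 4. A generic line meets the surface in up to 4 points.
Symmetries: every cross-section ⟂ z is a circle, so x, y appear only via x² + y².
From the axis intercepts and sections: a circular section at z = 1 has radius exactly 1; the z-axis gridline crossings are at z ∈ {-1, 1}.
Together with the visible shape, these determine p as stated.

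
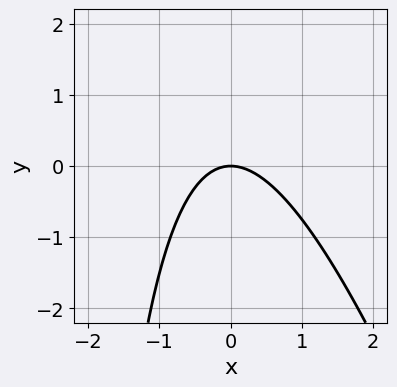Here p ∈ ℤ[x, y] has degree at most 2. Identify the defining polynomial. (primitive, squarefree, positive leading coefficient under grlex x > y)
Degree: a generic line meets the curve in up to 2 points, so deg p = 2.
From the axis intercepts and sections: it crosses the x-axis at the gridline x = 0; it meets the y-axis at y = 0 (among the integer gridlines).
Assembling these constraints gives the stated polynomial.

3*x^2 + x*y + 3*y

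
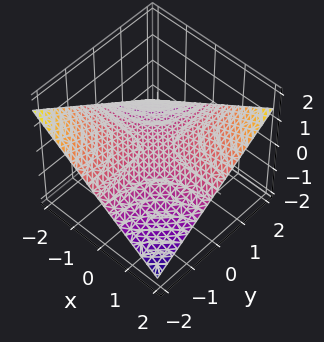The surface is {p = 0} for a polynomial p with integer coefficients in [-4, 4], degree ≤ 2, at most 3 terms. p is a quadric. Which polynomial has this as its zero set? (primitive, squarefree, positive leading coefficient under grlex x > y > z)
x*y - 3*z

(a) The degree is 2 — a saddle surface; a quadric.
(b) Reading off the gridlines: the visible y-axis segment lies entirely on the surface; the visible x-axis segment lies entirely on the surface; one z-axis crossing is at z = 0.
(c) These observations pin down the coefficients.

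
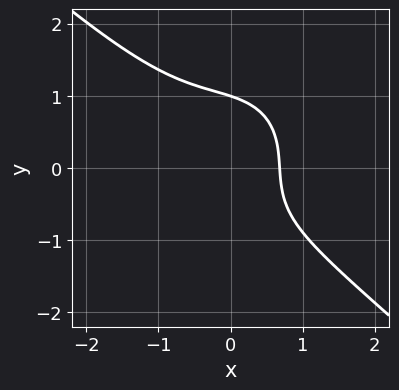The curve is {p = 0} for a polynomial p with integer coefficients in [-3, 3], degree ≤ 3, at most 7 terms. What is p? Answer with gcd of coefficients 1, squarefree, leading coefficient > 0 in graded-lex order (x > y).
3*x^3 + x^2*y + 3*y^3 + 3*x - 3

First, degree: the shape is more complex than any degree-2 curve, so deg p = 3.
Next, from the visible intercepts: it crosses the y-axis at the gridline y = 1.
Finally, fitting integer coefficients to these (and the overall shape) gives p.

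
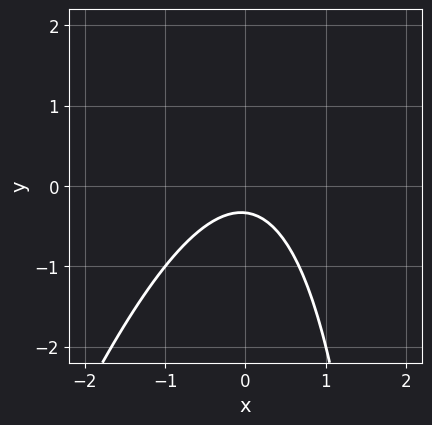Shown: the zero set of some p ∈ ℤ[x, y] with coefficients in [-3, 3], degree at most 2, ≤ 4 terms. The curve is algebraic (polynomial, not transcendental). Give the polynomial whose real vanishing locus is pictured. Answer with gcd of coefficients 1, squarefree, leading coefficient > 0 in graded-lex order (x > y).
deg p = 2. No degree-1 curve has this shape.
Against the integer gridlines: it misses every integer gridline on the x-axis.
Together with the visible shape, these determine p as stated.

3*x^2 - x*y + 3*y + 1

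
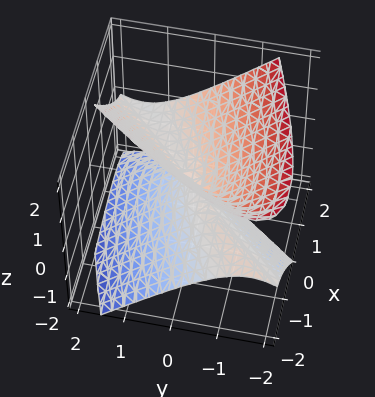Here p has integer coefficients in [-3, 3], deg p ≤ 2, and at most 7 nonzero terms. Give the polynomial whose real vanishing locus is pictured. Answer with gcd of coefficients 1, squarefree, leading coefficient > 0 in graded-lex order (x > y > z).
(a) deg p = 2. No degree-1 surface has this shape.
(b) Observable constraints: one x-axis crossing is at x = 0; one y-axis crossing is at y = 0; it meets the z-axis at z = 0 (among the integer gridlines).
(c) Matching integer coefficients to the picture gives p.

x^2 - 3*x*y - 2*x*z + 2*y^2 - 2*z^2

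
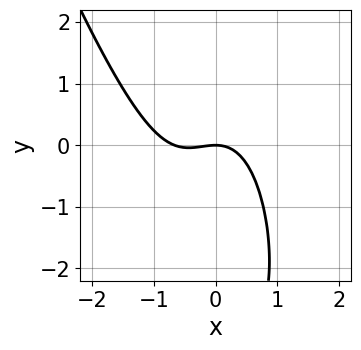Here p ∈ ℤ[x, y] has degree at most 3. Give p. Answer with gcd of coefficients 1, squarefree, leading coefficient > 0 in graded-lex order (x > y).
deg p = 3. No degree-2 curve has this shape.
Reading off the gridlines: one x-axis crossing is at x = 0; it crosses the y-axis at the gridline y = 0.
Fitting integer coefficients to these (and the overall shape) gives p.

3*x^3 + x^2*y + 2*x^2 + y^2 + 3*y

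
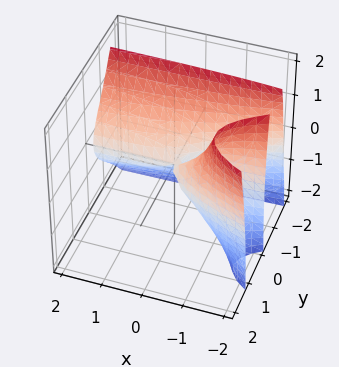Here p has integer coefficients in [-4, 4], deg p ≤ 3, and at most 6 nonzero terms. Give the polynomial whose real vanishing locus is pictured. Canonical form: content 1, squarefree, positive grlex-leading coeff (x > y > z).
First, the degree is 3 — a generic line meets the surface in up to 3 points.
Next, checking where it meets the axes: one z-axis crossing is at z = 0; the visible x-axis segment lies entirely on the surface; one y-axis crossing is at y = 0.
Finally, solving for integer coefficients yields p as stated.

x*z^2 + 3*y^3 - y^2*z + 3*x*y + 2*z^2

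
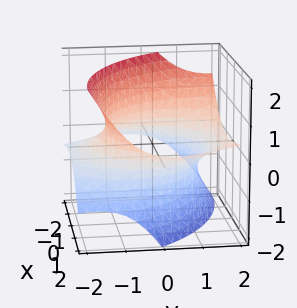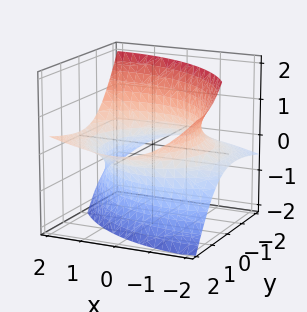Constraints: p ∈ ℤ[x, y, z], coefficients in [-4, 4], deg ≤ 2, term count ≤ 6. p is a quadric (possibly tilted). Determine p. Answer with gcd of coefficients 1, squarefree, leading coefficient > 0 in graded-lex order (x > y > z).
The degree is 2 — a generic line meets the surface in up to 2 points.
From the axis intercepts and sections: no z-intercept at any integer in the box.
Matching integer coefficients to the picture gives p.

x^2 - 2*x*z + y^2 - 3*y*z - 2*z^2 - 3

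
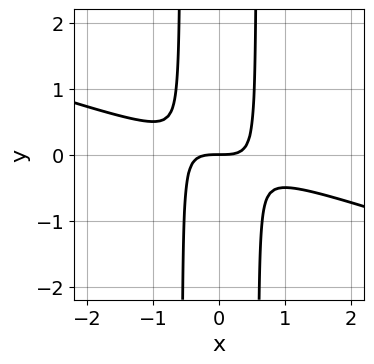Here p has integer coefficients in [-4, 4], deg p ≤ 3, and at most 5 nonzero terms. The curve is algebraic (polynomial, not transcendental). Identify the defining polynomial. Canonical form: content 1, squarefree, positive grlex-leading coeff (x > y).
x^3 + 3*x^2*y - y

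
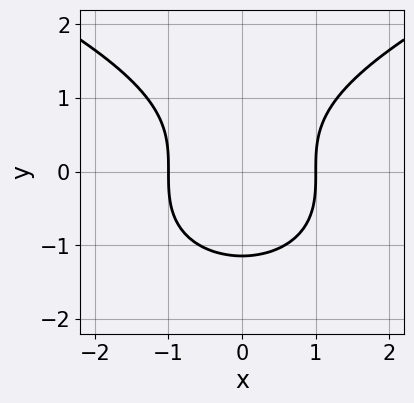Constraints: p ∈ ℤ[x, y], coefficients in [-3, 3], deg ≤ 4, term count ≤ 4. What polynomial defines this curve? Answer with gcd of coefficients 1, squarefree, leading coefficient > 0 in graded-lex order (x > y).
(a) deg p = 3. No degree-2 curve has this shape.
(b) Symmetries: the x ↦ −x reflection is a symmetry, so x appears only in even powers.
(c) Observable constraints: among the integer gridlines, it crosses the x-axis at x ∈ {-1, 1}.
(d) Putting this together gives p.

2*y^3 - 3*x^2 + 3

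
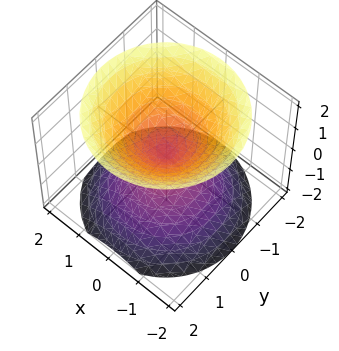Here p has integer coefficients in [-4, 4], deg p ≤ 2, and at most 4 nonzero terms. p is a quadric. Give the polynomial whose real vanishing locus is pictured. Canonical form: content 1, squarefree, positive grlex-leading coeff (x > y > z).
x^2 + y^2 - z^2

There are 2 components. They look like related sheets of one shape, so recover p as a whole.
Degree: two nappes meeting at a single point; a quadric, so deg p = 2.
Symmetries: mirror symmetry z ↦ −z ⇒ only even powers of z; the surface is invariant under rotation about z: p = q(x² + y², z).
Checking where it meets the axes: it crosses the y-axis at the gridline y = 0; a circular section at z = -1 has radius exactly 1; one z-axis crossing is at z = 0; it meets the x-axis at x = 0 (among the integer gridlines).
Fitting integer coefficients to these (and the overall shape) gives p.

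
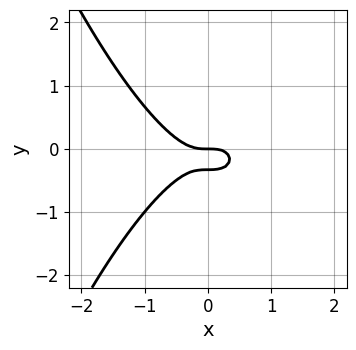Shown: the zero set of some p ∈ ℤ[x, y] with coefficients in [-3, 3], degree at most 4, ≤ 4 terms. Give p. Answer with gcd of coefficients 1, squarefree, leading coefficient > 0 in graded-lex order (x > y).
2*x^3 + 3*y^2 + y

deg p = 3. A generic line meets the curve in up to 3 points.
Against the integer gridlines: it meets the x-axis at x = 0 (among the integer gridlines); it crosses the y-axis at the gridline y = 0.
Matching integer coefficients to the picture gives p.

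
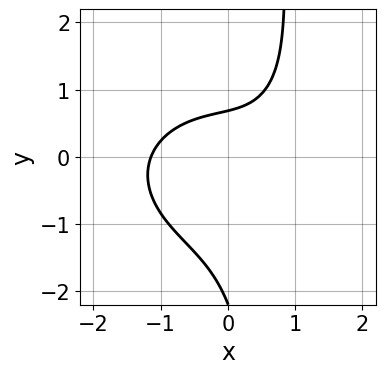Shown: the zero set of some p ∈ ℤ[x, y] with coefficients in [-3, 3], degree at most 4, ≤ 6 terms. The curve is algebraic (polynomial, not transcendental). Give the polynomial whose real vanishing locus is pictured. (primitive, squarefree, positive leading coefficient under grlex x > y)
2*x^3 + 3*x*y^2 - 2*y^2 - 3*y + 3

1. deg p = 3.
2. Matching integer coefficients to the picture gives p.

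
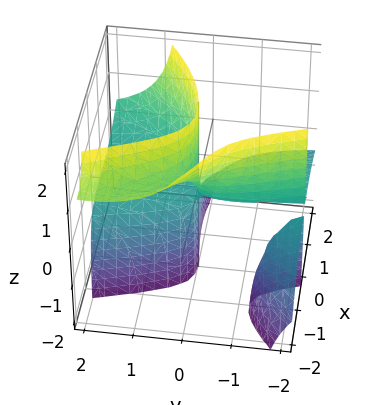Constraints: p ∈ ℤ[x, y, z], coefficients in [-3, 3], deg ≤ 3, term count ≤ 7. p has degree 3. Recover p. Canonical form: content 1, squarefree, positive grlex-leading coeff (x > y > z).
x^3 + x^2*z - 3*x*y*z - y^2*z - 3*y*z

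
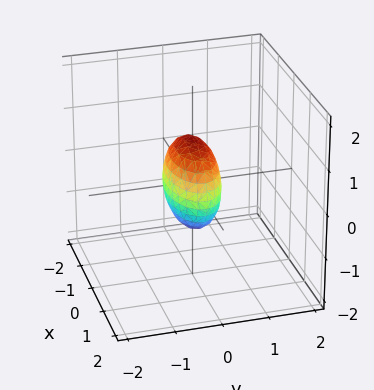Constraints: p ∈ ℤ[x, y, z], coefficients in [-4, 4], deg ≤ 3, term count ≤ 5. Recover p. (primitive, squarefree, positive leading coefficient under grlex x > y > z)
x^2 + 3*y^2 + z^2 - 1

1. Degree: a closed, bounded, convex surface; a quadric, so deg p = 2.
2. Symmetries: the x ↦ −x reflection is a symmetry, so x appears only in even powers; the y ↦ −y reflection is a symmetry, so y appears only in even powers; it's symmetric under z → −z, forcing even powers of z.
3. From the visible intercepts: among the integer gridlines, it crosses the z-axis at z ∈ {-1, 1}; the x-axis gridline crossings are at x ∈ {-1, 1}.
4. Assembling these constraints gives the stated polynomial.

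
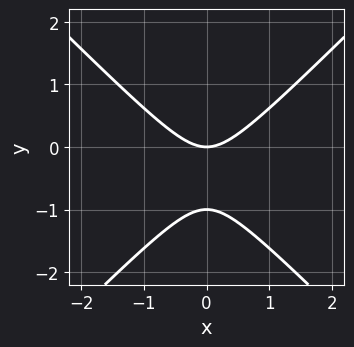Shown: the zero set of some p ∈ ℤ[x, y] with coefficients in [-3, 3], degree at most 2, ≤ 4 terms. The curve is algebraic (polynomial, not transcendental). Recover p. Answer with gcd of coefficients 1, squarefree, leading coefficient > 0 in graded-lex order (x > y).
First, the degree is 2 — no degree-1 curve has this shape.
Next, symmetries: the x ↦ −x reflection is a symmetry, so x appears only in even powers.
Then, from the visible intercepts: one x-axis crossing is at x = 0; the y-axis gridline crossings are at y ∈ {-1, 0}.
Finally, matching integer coefficients to the picture gives p.

x^2 - y^2 - y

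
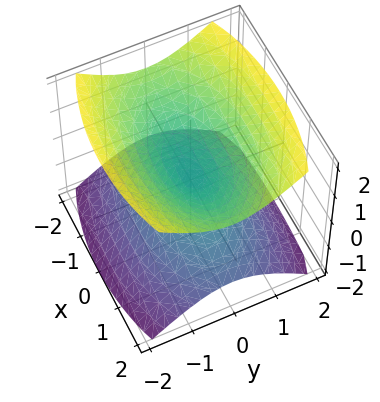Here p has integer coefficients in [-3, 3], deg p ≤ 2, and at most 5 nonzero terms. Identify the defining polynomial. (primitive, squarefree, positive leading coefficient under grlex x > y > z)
First, the picture has 2 separate pieces. Treating them together as one polynomial.
Then, degree: two nappes meeting at a single point; a quadric, so deg p = 2.
Next, symmetries: the y ↦ −y reflection is a symmetry, so y appears only in even powers; it's symmetric under x → −x, forcing even powers of x; the z ↦ −z reflection is a symmetry, so z appears only in even powers.
Then, observable constraints: it crosses the x-axis at the gridline x = 0; it crosses the z-axis at the gridline z = 0; it crosses the y-axis at the gridline y = 0.
Finally, the integer polynomial consistent with all of this is the stated p.

x^2 + 3*y^2 - 3*z^2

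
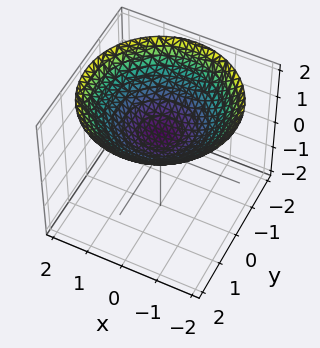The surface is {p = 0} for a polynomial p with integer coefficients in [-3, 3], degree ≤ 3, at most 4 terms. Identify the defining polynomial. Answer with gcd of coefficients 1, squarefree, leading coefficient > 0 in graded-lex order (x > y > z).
1. deg p = 2.
2. Symmetries: rotational symmetry about the z-axis ⇒ p depends on x, y only through x² + y².
3. From the visible intercepts: the surface avoids every integer x-axis point in the box; a circular section at z = 1 has radius exactly 1; no y-intercept at any integer in the box.
4. Putting this together gives p.

x^2 + y^2 - 3*z + 2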